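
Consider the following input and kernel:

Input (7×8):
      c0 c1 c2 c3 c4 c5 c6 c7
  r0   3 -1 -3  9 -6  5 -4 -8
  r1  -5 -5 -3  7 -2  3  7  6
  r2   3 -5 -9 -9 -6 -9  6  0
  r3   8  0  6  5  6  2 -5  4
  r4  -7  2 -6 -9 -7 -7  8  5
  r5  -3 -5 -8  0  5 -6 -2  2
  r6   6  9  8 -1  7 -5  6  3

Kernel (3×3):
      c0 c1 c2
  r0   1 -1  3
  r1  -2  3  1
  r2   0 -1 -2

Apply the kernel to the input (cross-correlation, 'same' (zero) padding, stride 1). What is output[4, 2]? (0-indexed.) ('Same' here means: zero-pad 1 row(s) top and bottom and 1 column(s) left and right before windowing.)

The receptive field on the zero-padded input at this output position is [0 6 5 / 2 -6 -9 / -5 -8 0]. Elementwise product with the kernel and sum: 0·1 + 6·-1 + 5·3 + 2·-2 + -6·3 + -9·1 + -8·-1 + 0·-2.

-14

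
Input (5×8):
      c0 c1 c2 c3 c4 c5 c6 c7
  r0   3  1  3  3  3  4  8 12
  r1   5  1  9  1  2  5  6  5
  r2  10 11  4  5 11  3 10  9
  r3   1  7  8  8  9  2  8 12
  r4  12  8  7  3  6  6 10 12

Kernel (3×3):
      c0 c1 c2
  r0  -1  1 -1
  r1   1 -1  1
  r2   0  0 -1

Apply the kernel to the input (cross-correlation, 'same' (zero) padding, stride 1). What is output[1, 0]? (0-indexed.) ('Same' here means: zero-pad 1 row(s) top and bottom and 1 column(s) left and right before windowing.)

-13

The receptive field on the zero-padded input at this output position is [0 3 1 / 0 5 1 / 0 10 11]. Elementwise product with the kernel and sum: 0·-1 + 3·1 + 1·-1 + 0·1 + 5·-1 + 1·1 + 11·-1.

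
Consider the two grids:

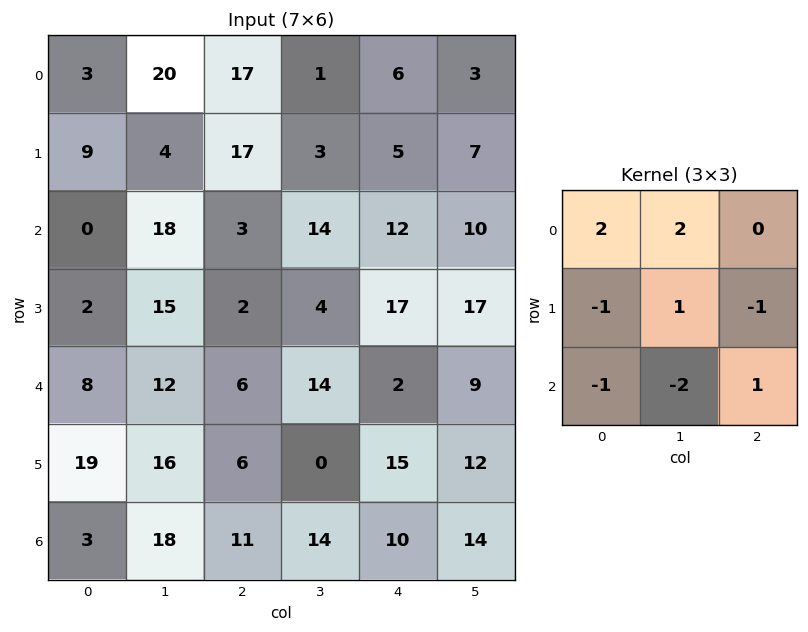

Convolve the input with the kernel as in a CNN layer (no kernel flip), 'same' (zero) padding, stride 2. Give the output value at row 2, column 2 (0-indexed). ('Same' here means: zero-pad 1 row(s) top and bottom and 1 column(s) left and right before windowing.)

The receptive field on the zero-padded input at this output position is [4 17 17 / 14 2 9 / 0 15 12]. Elementwise product with the kernel and sum: 4·2 + 17·2 + 14·-1 + 2·1 + 9·-1 + 0·-1 + 15·-2 + 12·1.

3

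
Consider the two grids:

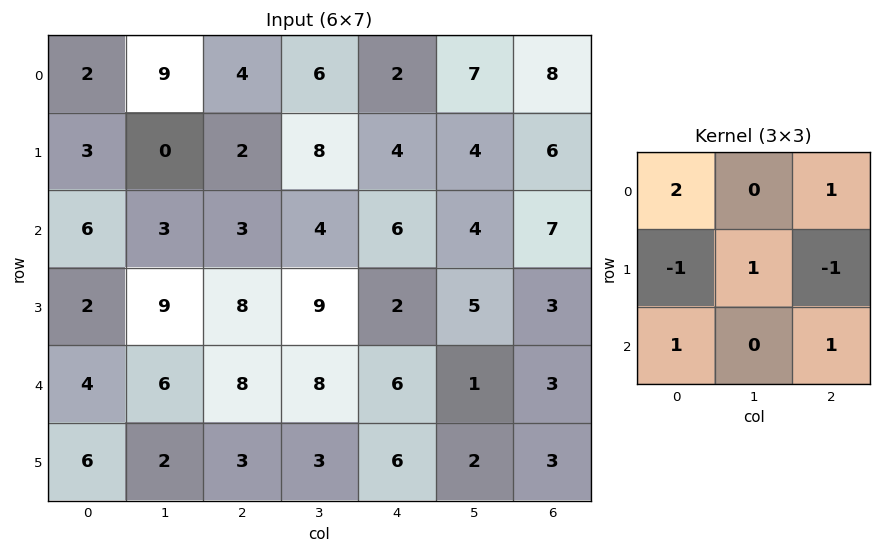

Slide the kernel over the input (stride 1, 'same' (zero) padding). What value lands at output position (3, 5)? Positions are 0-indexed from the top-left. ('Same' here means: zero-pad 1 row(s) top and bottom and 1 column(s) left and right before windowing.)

28

The receptive field on the zero-padded input at this output position is [6 4 7 / 2 5 3 / 6 1 3]. Elementwise product with the kernel and sum: 6·2 + 7·1 + 2·-1 + 5·1 + 3·-1 + 6·1 + 3·1.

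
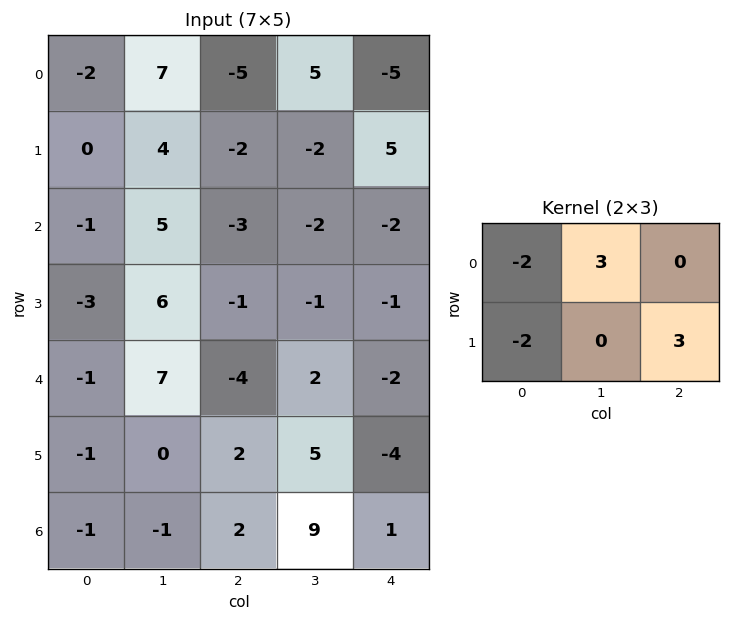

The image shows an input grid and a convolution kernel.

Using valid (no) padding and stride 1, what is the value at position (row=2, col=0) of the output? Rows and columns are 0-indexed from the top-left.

The receptive field on the input at this output position is [-1 5 -3 / -3 6 -1]. Elementwise product with the kernel and sum: -1·-2 + 5·3 + -3·-2 + -1·3.

20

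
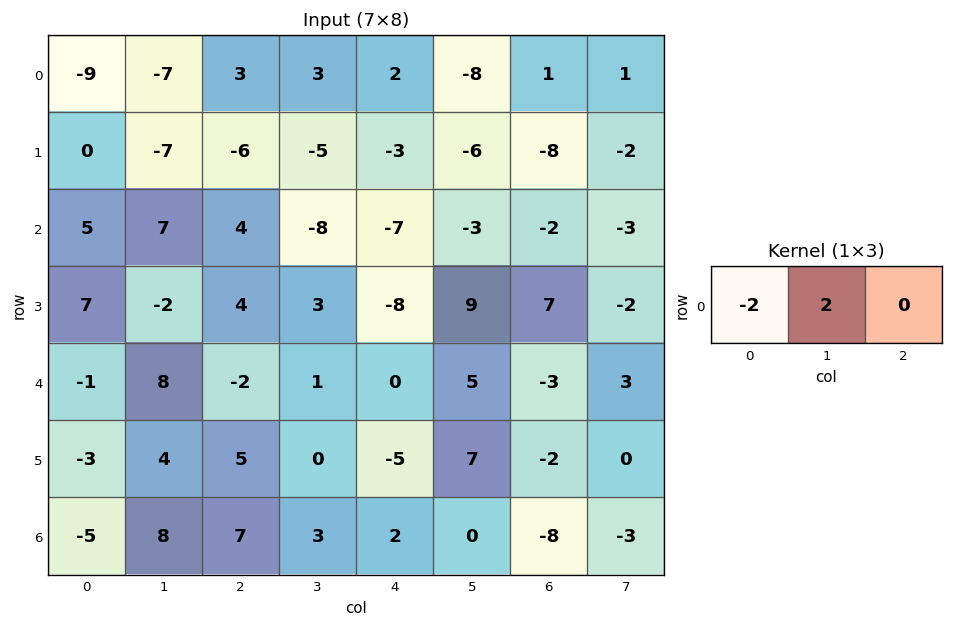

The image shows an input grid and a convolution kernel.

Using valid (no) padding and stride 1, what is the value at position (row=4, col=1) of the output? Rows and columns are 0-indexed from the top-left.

-20

The receptive field on the input at this output position is [8 -2 1]. Elementwise product with the kernel and sum: 8·-2 + -2·2.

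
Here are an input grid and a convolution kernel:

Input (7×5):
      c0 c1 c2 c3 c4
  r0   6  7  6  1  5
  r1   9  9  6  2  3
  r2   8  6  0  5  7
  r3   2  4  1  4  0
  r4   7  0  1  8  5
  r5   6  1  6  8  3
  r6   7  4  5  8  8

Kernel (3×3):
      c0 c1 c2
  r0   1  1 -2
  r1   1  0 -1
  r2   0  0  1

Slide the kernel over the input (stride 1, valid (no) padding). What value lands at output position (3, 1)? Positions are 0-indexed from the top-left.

-3

The receptive field on the input at this output position is [4 1 4 / 0 1 8 / 1 6 8]. Elementwise product with the kernel and sum: 4·1 + 1·1 + 4·-2 + 0·1 + 8·-1 + 8·1.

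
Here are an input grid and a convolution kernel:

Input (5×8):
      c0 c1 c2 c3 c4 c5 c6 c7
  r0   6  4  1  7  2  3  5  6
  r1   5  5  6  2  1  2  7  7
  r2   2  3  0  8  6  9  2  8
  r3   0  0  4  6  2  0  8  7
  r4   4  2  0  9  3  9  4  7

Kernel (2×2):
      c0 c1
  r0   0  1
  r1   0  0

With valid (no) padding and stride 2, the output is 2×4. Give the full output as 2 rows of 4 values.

Output[0,0]: The receptive field on the input at this output position is [6 4 / 5 5]. Elementwise product with the kernel and sum: 4·1.

4 7 3 6
3 8 9 8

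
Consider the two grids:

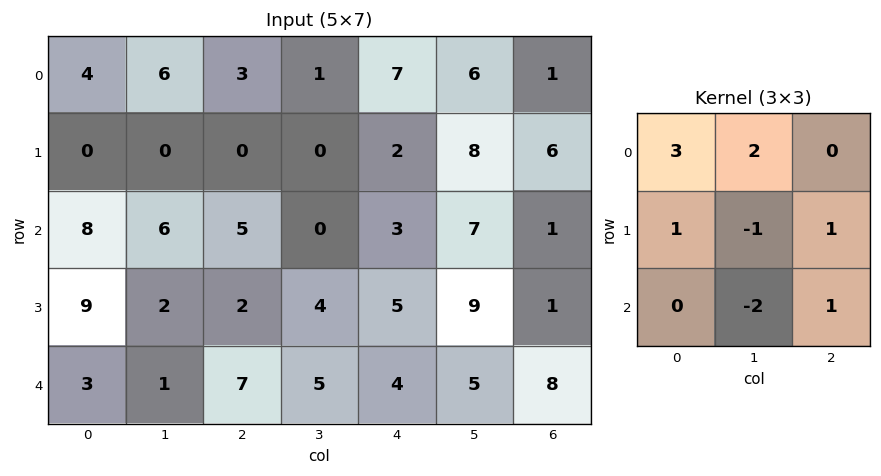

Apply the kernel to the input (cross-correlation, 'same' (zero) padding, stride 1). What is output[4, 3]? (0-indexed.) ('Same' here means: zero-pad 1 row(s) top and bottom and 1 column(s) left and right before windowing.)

The receptive field on the zero-padded input at this output position is [2 4 5 / 7 5 4 / 0 0 0]. Elementwise product with the kernel and sum: 2·3 + 4·2 + 7·1 + 5·-1 + 4·1 + 0·-2 + 0·1.

20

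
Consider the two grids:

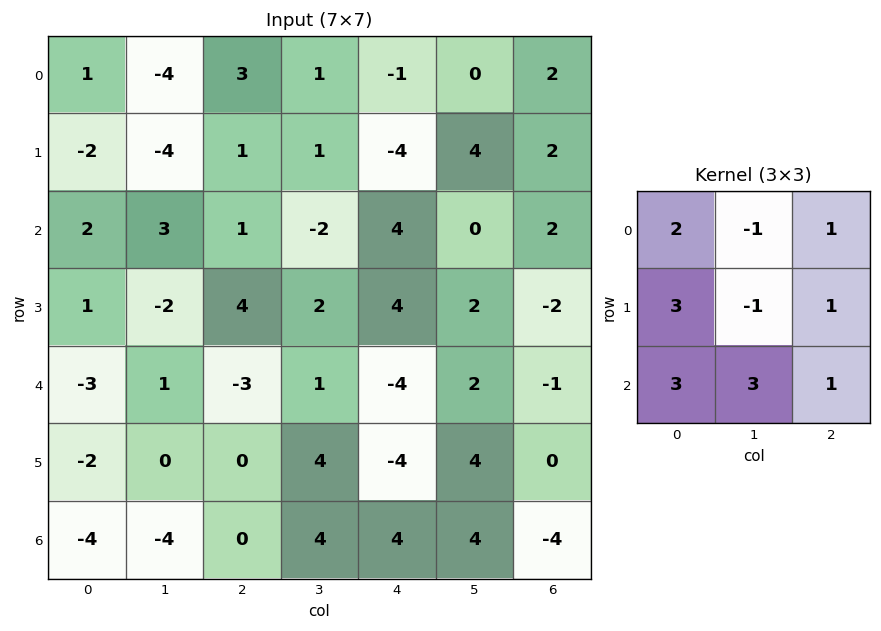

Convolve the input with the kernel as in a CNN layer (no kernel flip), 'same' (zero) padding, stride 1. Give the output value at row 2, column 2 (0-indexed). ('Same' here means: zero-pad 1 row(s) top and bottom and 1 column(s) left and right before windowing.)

The receptive field on the zero-padded input at this output position is [-4 1 1 / 3 1 -2 / -2 4 2]. Elementwise product with the kernel and sum: -4·2 + 1·-1 + 1·1 + 3·3 + 1·-1 + -2·1 + -2·3 + 4·3 + 2·1.

6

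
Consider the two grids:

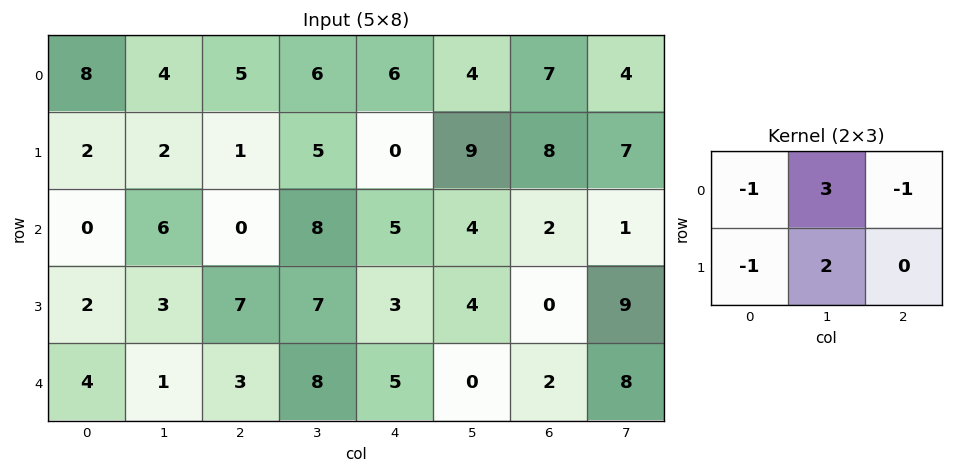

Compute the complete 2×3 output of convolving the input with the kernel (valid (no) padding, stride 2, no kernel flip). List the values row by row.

1 16 17
22 26 10

Output[0,0]: The receptive field on the input at this output position is [8 4 5 / 2 2 1]. Elementwise product with the kernel and sum: 8·-1 + 4·3 + 5·-1 + 2·-1 + 2·2.
Output[0,1]: The receptive field on the input at this output position is [5 6 6 / 1 5 0]. Elementwise product with the kernel and sum: 5·-1 + 6·3 + 6·-1 + 1·-1 + 5·2.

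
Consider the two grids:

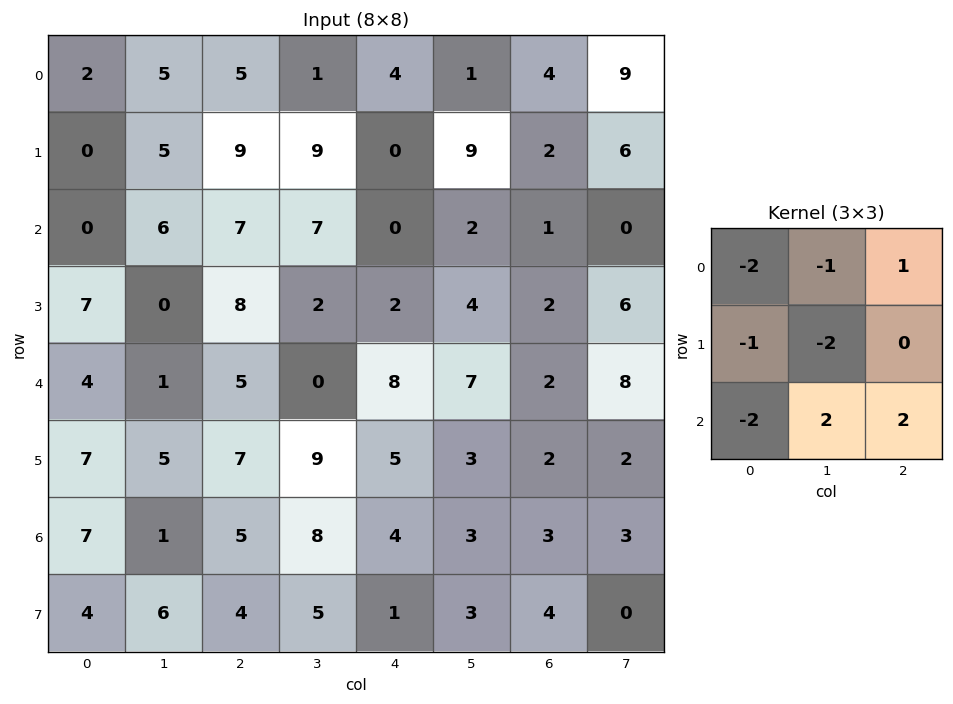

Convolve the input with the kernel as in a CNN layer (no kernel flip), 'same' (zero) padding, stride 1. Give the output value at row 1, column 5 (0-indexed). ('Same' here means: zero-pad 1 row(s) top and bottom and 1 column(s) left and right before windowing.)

The receptive field on the zero-padded input at this output position is [4 1 4 / 0 9 2 / 0 2 1]. Elementwise product with the kernel and sum: 4·-2 + 1·-1 + 4·1 + 0·-1 + 9·-2 + 0·-2 + 2·2 + 1·2.

-17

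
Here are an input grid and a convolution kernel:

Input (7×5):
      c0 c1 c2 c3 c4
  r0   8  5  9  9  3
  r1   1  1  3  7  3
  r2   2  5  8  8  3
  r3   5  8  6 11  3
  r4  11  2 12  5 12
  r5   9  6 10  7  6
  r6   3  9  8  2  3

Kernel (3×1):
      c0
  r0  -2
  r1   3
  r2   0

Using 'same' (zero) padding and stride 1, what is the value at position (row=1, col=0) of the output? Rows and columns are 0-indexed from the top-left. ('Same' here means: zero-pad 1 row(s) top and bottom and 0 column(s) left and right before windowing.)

-13

The receptive field on the zero-padded input at this output position is [8 / 1 / 2]. Elementwise product with the kernel and sum: 8·-2 + 1·3.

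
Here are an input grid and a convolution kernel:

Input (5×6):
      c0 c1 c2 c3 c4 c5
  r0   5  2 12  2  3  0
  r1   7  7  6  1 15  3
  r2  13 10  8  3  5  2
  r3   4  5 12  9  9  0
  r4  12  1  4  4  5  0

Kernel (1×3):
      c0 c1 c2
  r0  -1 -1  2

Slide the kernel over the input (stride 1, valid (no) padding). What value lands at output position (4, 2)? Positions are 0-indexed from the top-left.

The receptive field on the input at this output position is [4 4 5]. Elementwise product with the kernel and sum: 4·-1 + 4·-1 + 5·2.

2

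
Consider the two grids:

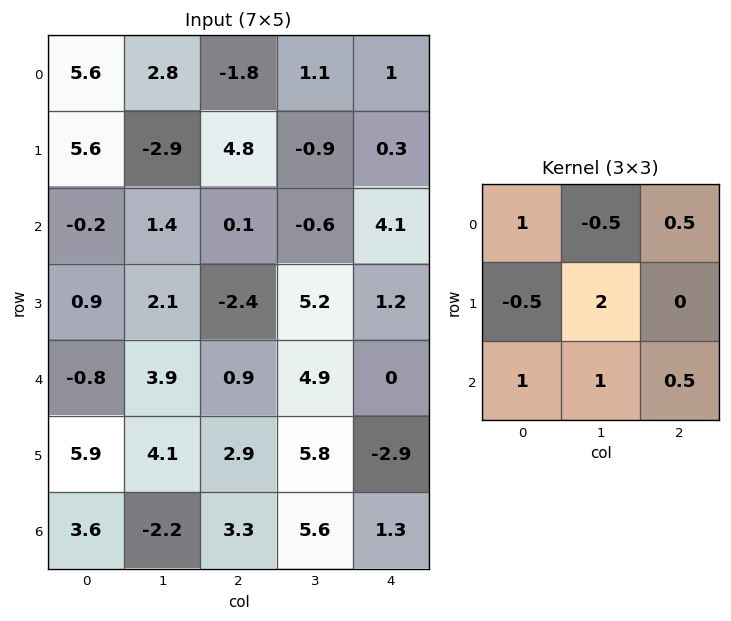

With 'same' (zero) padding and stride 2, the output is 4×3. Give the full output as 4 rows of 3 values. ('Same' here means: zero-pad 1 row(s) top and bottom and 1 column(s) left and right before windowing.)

Output[0,0]: The receptive field on the zero-padded input at this output position is [0 0 0 / 0 5.6 2.8 / 0 5.6 -2.9]. Elementwise product with the kernel and sum: 0·1 + 0·-0.5 + 0·0.5 + 0·-0.5 + 5.6·2 + 0·1 + 5.6·1 + -2.9·0.5.

15.35 -3.55 0.85
-2.7 -3.95 13.85
6.95 15.65 5.05
6.3 13.25 7.05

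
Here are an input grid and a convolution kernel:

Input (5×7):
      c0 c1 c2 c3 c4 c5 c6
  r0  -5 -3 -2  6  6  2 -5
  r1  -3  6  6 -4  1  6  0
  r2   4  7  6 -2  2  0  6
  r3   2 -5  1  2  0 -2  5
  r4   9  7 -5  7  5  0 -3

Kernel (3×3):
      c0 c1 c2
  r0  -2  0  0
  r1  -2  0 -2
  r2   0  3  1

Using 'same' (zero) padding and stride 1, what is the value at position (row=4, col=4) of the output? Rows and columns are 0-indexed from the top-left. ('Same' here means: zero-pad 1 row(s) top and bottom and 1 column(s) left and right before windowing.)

The receptive field on the zero-padded input at this output position is [2 0 -2 / 7 5 0 / 0 0 0]. Elementwise product with the kernel and sum: 2·-2 + 7·-2 + 0·-2 + 0·3 + 0·1.

-18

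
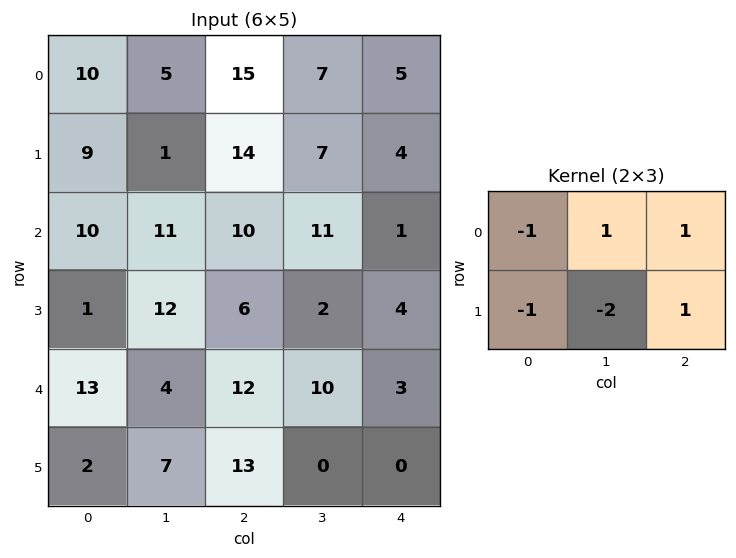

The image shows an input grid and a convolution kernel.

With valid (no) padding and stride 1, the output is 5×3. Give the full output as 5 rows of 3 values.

Output[0,0]: The receptive field on the input at this output position is [10 5 15 / 9 1 14]. Elementwise product with the kernel and sum: 10·-1 + 5·1 + 15·1 + 9·-1 + 1·-2 + 14·1.

13 -5 -27
-16 0 -34
-8 -12 -4
8 -22 -29
0 -15 -12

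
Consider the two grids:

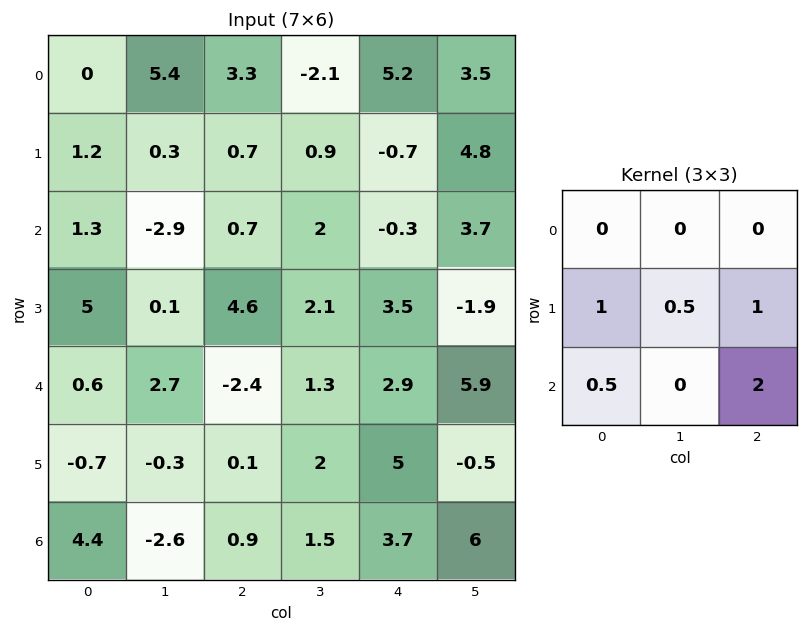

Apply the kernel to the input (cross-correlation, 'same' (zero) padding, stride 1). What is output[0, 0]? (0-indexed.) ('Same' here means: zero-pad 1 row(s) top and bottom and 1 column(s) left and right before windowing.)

The receptive field on the zero-padded input at this output position is [0 0 0 / 0 0 5.4 / 0 1.2 0.3]. Elementwise product with the kernel and sum: 0·1 + 0·0.5 + 5.4·1 + 0·0.5 + 0.3·2.

6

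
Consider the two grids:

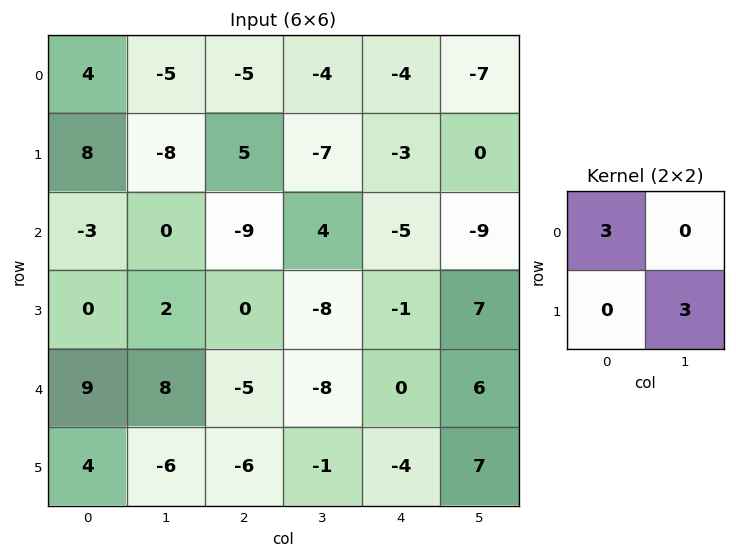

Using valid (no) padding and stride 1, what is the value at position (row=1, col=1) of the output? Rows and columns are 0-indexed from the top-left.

-51

The receptive field on the input at this output position is [-8 5 / 0 -9]. Elementwise product with the kernel and sum: -8·3 + -9·3.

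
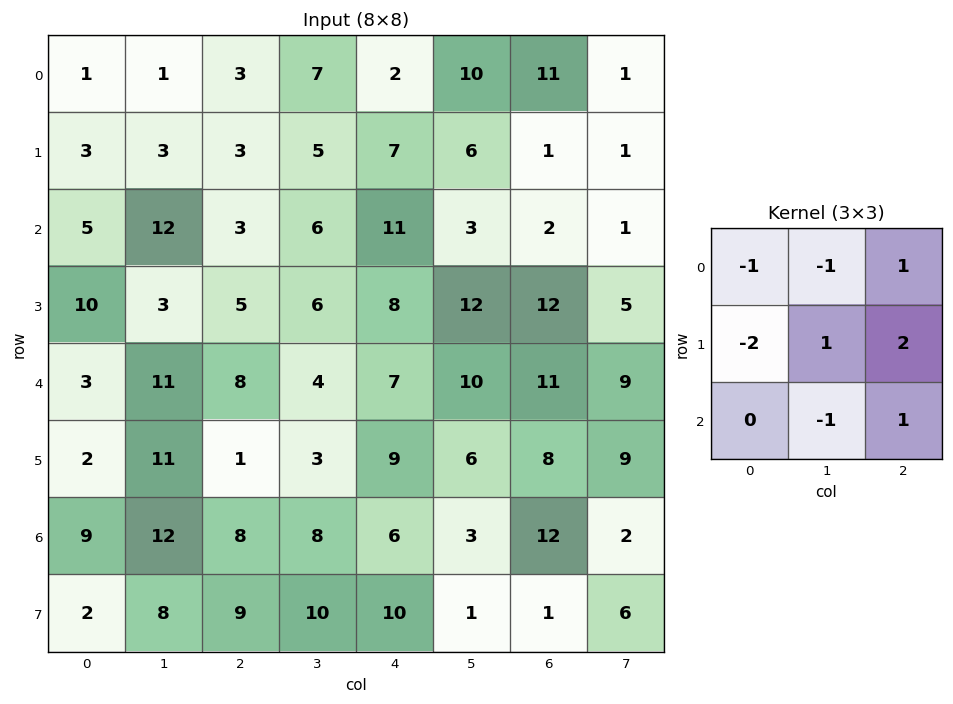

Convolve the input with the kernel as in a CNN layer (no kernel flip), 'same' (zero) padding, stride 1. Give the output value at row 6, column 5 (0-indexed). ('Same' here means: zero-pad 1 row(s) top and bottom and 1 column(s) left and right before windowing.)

The receptive field on the zero-padded input at this output position is [9 6 8 / 6 3 12 / 10 1 1]. Elementwise product with the kernel and sum: 9·-1 + 6·-1 + 8·1 + 6·-2 + 3·1 + 12·2 + 1·-1 + 1·1.

8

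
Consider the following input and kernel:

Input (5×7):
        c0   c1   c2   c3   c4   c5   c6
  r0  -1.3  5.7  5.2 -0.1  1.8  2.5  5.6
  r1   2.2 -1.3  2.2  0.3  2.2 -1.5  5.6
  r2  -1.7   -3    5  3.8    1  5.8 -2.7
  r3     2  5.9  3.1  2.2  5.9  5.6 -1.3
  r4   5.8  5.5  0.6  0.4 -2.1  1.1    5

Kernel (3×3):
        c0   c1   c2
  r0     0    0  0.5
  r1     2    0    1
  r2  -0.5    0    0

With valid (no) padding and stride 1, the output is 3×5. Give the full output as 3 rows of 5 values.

Output[0,0]: The receptive field on the input at this output position is [-1.3 5.7 5.2 / 2.2 -1.3 2.2 / -1.7 -3 5]. Elementwise product with the kernel and sum: 5.2·0.5 + 2.2·2 + 2.2·1 + -1.7·-0.5.
Output[0,1]: The receptive field on the input at this output position is [5.7 5.2 -0.1 / -1.3 2.2 0.3 / -3 5 3.8]. Elementwise product with the kernel and sum: -0.1·0.5 + -1.3·2 + 0.3·1 + -3·-0.5.

10.05 -0.85 5 -1.55 12.3
1.7 -5 10.55 11.55 -0.85
6.7 13.15 12.3 12.7 10.2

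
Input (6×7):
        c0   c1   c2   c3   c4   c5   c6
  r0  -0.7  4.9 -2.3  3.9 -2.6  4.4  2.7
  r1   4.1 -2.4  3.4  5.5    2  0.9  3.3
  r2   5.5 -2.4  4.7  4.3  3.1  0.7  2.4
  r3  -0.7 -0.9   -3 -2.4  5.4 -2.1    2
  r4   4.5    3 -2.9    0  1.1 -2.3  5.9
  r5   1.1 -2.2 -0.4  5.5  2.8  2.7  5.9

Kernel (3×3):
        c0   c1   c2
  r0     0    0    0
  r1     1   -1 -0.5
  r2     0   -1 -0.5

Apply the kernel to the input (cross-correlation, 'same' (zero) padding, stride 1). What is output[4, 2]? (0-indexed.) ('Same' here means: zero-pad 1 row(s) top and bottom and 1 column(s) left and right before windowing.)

3.55

The receptive field on the zero-padded input at this output position is [-0.9 -3 -2.4 / 3 -2.9 0 / -2.2 -0.4 5.5]. Elementwise product with the kernel and sum: 3·1 + -2.9·-1 + 0·-0.5 + -0.4·-1 + 5.5·-0.5.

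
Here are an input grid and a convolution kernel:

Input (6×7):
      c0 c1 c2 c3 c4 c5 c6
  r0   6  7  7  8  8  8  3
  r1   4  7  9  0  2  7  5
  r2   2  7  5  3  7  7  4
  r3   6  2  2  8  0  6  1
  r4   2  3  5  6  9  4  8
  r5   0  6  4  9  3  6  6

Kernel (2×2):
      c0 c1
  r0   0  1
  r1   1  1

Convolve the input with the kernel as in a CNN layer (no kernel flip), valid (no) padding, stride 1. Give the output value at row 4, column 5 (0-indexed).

The receptive field on the input at this output position is [4 8 / 6 6]. Elementwise product with the kernel and sum: 8·1 + 6·1 + 6·1.

20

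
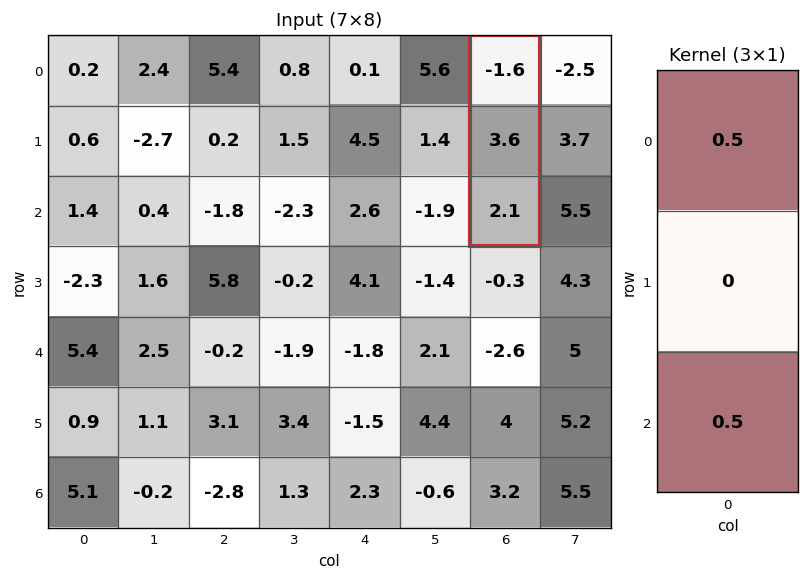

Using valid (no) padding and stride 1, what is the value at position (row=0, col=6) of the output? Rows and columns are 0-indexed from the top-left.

0.25

The receptive field on the input at this output position is [-1.6 / 3.6 / 2.1]. Elementwise product with the kernel and sum: -1.6·0.5 + 2.1·0.5.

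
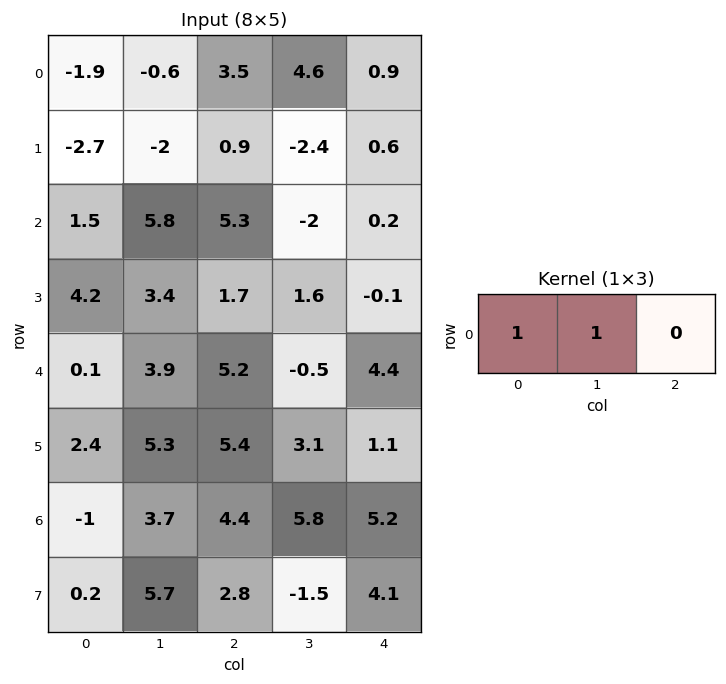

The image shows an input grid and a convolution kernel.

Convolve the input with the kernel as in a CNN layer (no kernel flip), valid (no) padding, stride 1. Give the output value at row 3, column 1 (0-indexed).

5.1

The receptive field on the input at this output position is [3.4 1.7 1.6]. Elementwise product with the kernel and sum: 3.4·1 + 1.7·1.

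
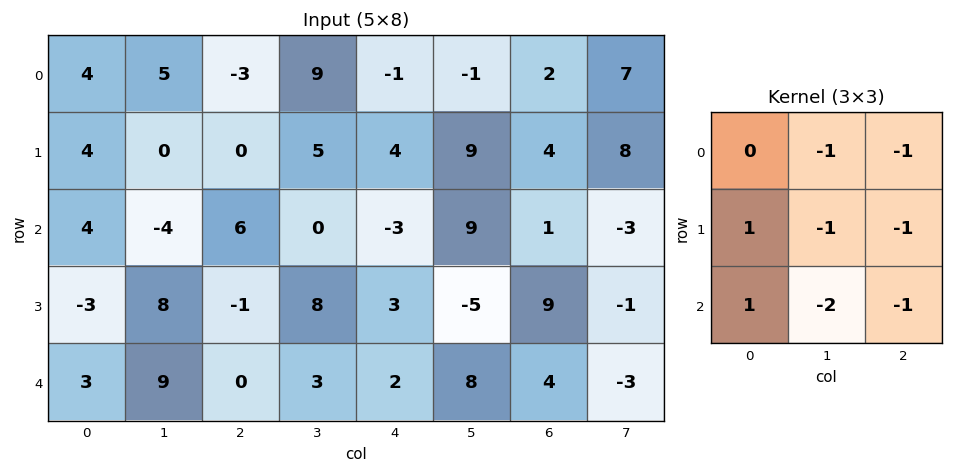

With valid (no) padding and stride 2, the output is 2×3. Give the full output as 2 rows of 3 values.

Output[0,0]: The receptive field on the input at this output position is [4 5 -3 / 4 0 0 / 4 -4 6]. Elementwise product with the kernel and sum: 5·-1 + -3·-1 + 4·1 + 0·-1 + 0·-1 + 4·1 + -4·-2 + 6·-1.

8 -8 -32
-27 -17 -29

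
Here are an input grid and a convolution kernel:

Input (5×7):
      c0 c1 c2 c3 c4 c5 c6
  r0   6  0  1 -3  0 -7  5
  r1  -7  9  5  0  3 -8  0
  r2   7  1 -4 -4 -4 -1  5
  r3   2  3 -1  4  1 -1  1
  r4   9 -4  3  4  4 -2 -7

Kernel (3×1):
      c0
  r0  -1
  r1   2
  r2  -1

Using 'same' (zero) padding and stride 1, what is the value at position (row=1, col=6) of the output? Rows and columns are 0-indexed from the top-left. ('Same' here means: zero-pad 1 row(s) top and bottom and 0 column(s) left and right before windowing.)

The receptive field on the zero-padded input at this output position is [5 / 0 / 5]. Elementwise product with the kernel and sum: 5·-1 + 0·2 + 5·-1.

-10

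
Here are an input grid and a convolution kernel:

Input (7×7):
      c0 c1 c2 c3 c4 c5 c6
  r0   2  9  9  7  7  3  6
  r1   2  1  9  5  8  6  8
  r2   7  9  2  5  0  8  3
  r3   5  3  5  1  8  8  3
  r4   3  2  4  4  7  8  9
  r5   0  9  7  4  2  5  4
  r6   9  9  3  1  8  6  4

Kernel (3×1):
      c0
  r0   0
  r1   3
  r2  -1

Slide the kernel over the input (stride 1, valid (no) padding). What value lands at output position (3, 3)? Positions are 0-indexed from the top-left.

8

The receptive field on the input at this output position is [1 / 4 / 4]. Elementwise product with the kernel and sum: 4·3 + 4·-1.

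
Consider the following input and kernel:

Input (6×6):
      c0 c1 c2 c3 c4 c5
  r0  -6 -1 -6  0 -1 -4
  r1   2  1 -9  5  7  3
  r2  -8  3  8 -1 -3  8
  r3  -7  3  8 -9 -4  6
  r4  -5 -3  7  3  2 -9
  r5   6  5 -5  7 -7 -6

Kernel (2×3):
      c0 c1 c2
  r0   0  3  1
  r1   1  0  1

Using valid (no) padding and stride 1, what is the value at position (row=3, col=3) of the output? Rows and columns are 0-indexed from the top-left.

The receptive field on the input at this output position is [-9 -4 6 / 3 2 -9]. Elementwise product with the kernel and sum: -4·3 + 6·1 + 3·1 + -9·1.

-12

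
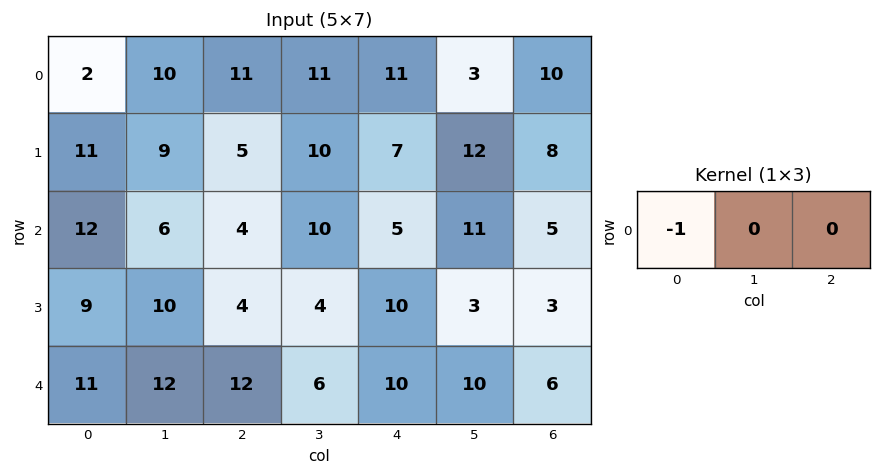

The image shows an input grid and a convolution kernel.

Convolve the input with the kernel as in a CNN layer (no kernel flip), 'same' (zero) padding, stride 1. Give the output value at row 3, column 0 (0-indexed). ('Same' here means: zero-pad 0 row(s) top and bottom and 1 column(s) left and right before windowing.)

0

The receptive field on the zero-padded input at this output position is [0 9 10]. Elementwise product with the kernel and sum: 0·-1.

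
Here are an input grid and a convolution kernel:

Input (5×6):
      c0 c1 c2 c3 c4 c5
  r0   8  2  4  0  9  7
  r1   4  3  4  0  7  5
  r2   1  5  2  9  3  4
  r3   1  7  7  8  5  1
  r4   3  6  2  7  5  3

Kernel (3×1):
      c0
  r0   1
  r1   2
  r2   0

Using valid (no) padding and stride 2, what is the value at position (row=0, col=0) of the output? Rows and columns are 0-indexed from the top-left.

16

The receptive field on the input at this output position is [8 / 4 / 1]. Elementwise product with the kernel and sum: 8·1 + 4·2.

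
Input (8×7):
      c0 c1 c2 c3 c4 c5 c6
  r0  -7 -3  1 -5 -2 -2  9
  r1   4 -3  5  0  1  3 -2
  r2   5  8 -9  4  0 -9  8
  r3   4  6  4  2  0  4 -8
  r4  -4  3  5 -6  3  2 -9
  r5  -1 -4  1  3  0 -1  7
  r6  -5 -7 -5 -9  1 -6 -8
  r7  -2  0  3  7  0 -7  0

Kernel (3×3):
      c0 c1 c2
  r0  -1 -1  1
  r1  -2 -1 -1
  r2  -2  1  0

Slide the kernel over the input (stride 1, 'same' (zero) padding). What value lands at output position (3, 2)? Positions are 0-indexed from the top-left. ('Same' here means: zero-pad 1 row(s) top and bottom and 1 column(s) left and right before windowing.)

The receptive field on the zero-padded input at this output position is [8 -9 4 / 6 4 2 / 3 5 -6]. Elementwise product with the kernel and sum: 8·-1 + -9·-1 + 4·1 + 6·-2 + 4·-1 + 2·-1 + 3·-2 + 5·1.

-14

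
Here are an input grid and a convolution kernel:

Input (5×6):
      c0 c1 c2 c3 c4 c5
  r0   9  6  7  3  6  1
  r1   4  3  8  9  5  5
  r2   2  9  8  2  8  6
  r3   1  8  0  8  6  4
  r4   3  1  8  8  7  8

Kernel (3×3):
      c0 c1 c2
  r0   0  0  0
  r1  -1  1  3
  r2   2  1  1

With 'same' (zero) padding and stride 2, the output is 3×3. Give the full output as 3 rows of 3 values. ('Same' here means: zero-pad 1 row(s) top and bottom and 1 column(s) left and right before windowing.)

Output[0,0]: The receptive field on the zero-padded input at this output position is [0 0 0 / 0 9 6 / 0 4 3]. Elementwise product with the kernel and sum: 0·-1 + 9·1 + 6·3 + 0·2 + 4·1 + 3·1.
Output[0,1]: The receptive field on the zero-padded input at this output position is [0 0 0 / 6 7 3 / 3 8 9]. Elementwise product with the kernel and sum: 6·-1 + 7·1 + 3·3 + 3·2 + 8·1 + 9·1.

34 33 34
38 29 50
6 31 23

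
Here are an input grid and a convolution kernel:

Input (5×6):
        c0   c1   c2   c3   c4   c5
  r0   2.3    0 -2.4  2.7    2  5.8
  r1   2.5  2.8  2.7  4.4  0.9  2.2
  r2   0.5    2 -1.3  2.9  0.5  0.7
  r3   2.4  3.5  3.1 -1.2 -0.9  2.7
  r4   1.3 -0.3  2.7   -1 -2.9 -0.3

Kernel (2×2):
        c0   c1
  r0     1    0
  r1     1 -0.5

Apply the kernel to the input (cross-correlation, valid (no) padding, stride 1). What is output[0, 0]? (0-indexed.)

3.4

The receptive field on the input at this output position is [2.3 0 / 2.5 2.8]. Elementwise product with the kernel and sum: 2.3·1 + 2.5·1 + 2.8·-0.5.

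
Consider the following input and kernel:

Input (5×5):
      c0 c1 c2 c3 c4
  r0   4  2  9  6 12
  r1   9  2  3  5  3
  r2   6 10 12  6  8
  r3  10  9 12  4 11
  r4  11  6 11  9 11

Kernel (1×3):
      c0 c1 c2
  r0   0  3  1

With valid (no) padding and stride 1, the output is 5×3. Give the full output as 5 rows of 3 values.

15 33 30
9 14 18
42 42 26
39 40 23
29 42 38

Output[0,0]: The receptive field on the input at this output position is [4 2 9]. Elementwise product with the kernel and sum: 2·3 + 9·1.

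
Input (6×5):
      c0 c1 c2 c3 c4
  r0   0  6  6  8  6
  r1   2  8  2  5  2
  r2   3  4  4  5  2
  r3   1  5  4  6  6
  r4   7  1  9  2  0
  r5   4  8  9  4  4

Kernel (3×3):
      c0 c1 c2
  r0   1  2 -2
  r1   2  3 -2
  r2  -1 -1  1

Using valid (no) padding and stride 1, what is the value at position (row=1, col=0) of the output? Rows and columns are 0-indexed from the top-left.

The receptive field on the input at this output position is [2 8 2 / 3 4 4 / 1 5 4]. Elementwise product with the kernel and sum: 2·1 + 8·2 + 2·-2 + 3·2 + 4·3 + 4·-2 + 1·-1 + 5·-1 + 4·1.

22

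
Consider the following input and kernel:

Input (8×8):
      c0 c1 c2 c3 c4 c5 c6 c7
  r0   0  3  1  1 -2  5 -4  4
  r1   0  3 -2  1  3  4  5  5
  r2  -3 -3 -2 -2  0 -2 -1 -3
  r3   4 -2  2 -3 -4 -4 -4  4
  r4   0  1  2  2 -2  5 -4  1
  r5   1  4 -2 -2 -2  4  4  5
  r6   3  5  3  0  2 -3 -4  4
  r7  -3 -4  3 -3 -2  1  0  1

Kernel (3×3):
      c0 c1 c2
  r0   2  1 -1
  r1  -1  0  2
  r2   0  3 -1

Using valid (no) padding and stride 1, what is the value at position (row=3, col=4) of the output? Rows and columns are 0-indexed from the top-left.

The receptive field on the input at this output position is [-4 -4 -4 / -2 5 -4 / -2 4 4]. Elementwise product with the kernel and sum: -4·2 + -4·1 + -4·-1 + -2·-1 + -4·2 + 4·3 + 4·-1.

-6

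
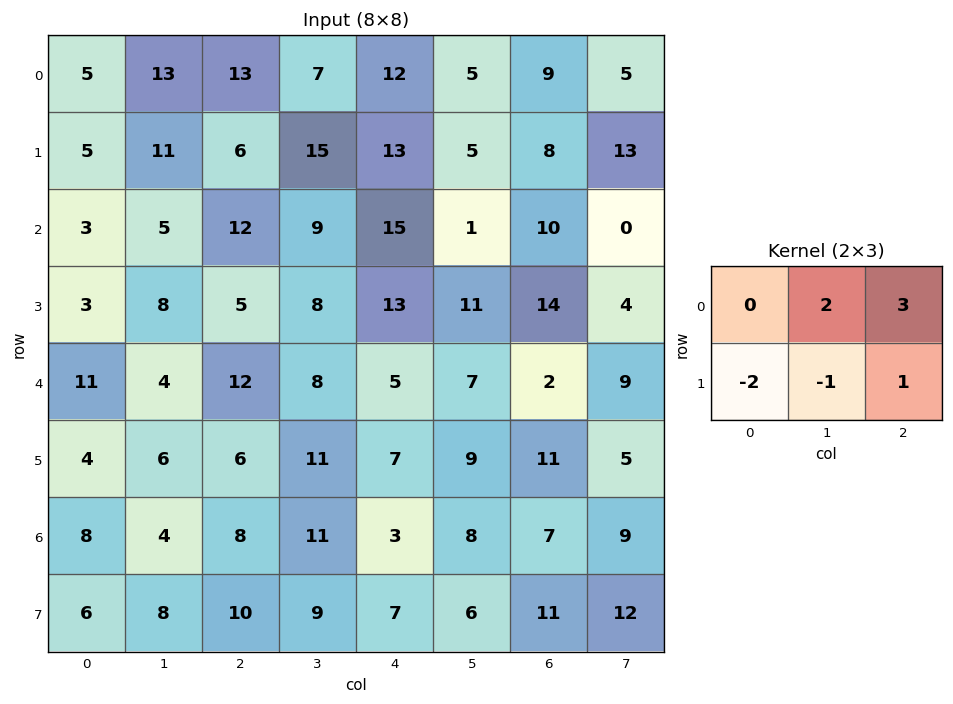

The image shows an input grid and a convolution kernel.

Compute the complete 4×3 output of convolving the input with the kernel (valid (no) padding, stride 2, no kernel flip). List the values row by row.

50 36 14
37 58 9
36 15 8
22 9 28

Output[0,0]: The receptive field on the input at this output position is [5 13 13 / 5 11 6]. Elementwise product with the kernel and sum: 13·2 + 13·3 + 5·-2 + 11·-1 + 6·1.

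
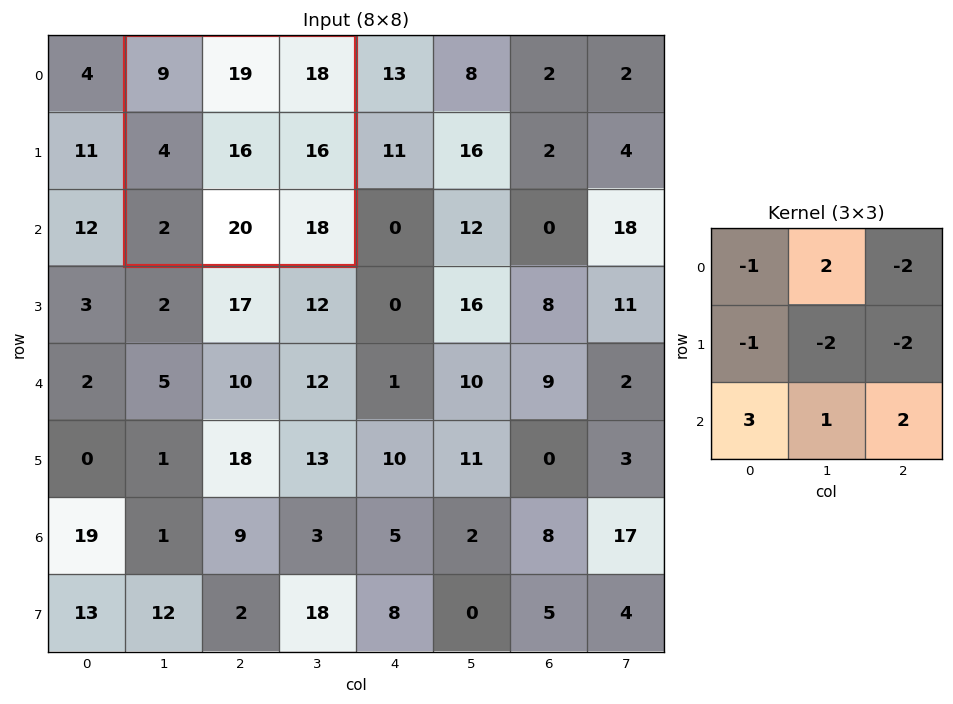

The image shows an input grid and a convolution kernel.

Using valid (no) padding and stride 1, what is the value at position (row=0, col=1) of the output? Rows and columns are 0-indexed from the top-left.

The receptive field on the input at this output position is [9 19 18 / 4 16 16 / 2 20 18]. Elementwise product with the kernel and sum: 9·-1 + 19·2 + 18·-2 + 4·-1 + 16·-2 + 16·-2 + 2·3 + 20·1 + 18·2.

-13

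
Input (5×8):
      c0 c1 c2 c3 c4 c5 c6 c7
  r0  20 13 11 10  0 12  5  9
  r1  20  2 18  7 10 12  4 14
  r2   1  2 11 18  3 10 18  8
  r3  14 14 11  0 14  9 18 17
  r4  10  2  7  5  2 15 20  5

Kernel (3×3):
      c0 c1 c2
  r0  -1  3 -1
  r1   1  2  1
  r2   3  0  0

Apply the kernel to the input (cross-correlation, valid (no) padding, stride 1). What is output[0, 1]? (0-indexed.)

61

The receptive field on the input at this output position is [13 11 10 / 2 18 7 / 2 11 18]. Elementwise product with the kernel and sum: 13·-1 + 11·3 + 10·-1 + 2·1 + 18·2 + 7·1 + 2·3.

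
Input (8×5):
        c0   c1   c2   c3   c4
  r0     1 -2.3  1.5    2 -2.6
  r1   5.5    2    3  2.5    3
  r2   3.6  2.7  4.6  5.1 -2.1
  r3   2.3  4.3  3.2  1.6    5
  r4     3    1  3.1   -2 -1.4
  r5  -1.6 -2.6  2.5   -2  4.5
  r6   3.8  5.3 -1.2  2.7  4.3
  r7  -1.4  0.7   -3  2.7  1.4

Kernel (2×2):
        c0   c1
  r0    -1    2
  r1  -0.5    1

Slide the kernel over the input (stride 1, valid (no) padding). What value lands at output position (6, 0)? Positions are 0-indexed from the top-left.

8.2

The receptive field on the input at this output position is [3.8 5.3 / -1.4 0.7]. Elementwise product with the kernel and sum: 3.8·-1 + 5.3·2 + -1.4·-0.5 + 0.7·1.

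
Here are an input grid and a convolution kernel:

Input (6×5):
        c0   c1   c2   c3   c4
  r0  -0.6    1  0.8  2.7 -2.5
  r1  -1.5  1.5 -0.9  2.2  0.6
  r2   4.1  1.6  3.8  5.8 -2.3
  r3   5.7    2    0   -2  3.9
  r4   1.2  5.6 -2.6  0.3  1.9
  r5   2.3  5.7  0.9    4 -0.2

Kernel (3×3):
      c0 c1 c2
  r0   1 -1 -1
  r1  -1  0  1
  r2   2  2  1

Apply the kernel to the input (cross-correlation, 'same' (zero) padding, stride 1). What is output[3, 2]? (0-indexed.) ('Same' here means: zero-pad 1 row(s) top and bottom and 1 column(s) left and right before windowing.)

The receptive field on the zero-padded input at this output position is [1.6 3.8 5.8 / 2 0 -2 / 5.6 -2.6 0.3]. Elementwise product with the kernel and sum: 1.6·1 + 3.8·-1 + 5.8·-1 + 2·-1 + -2·1 + 5.6·2 + -2.6·2 + 0.3·1.

-5.7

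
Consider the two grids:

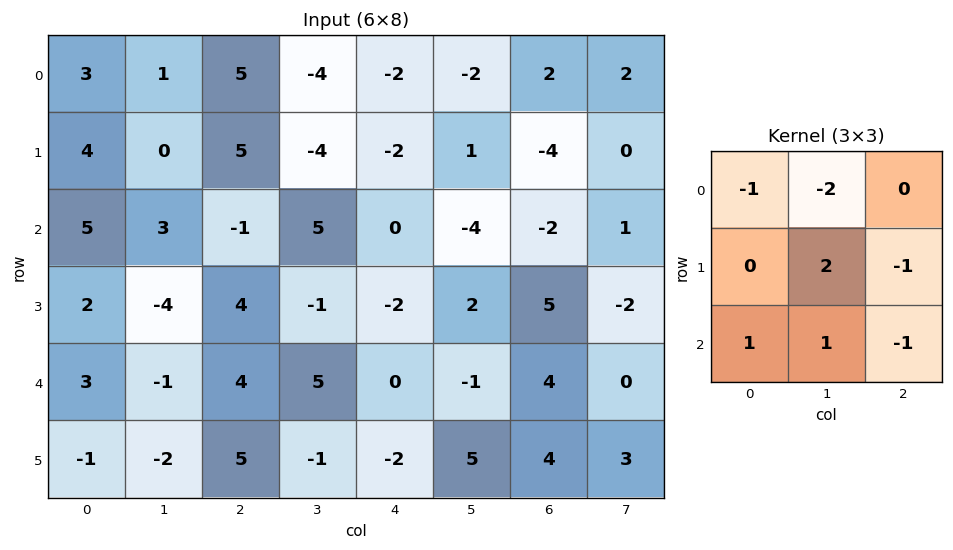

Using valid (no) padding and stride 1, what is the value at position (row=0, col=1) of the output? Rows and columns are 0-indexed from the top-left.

The receptive field on the input at this output position is [1 5 -4 / 0 5 -4 / 3 -1 5]. Elementwise product with the kernel and sum: 1·-1 + 5·-2 + 5·2 + -4·-1 + 3·1 + -1·1 + 5·-1.

0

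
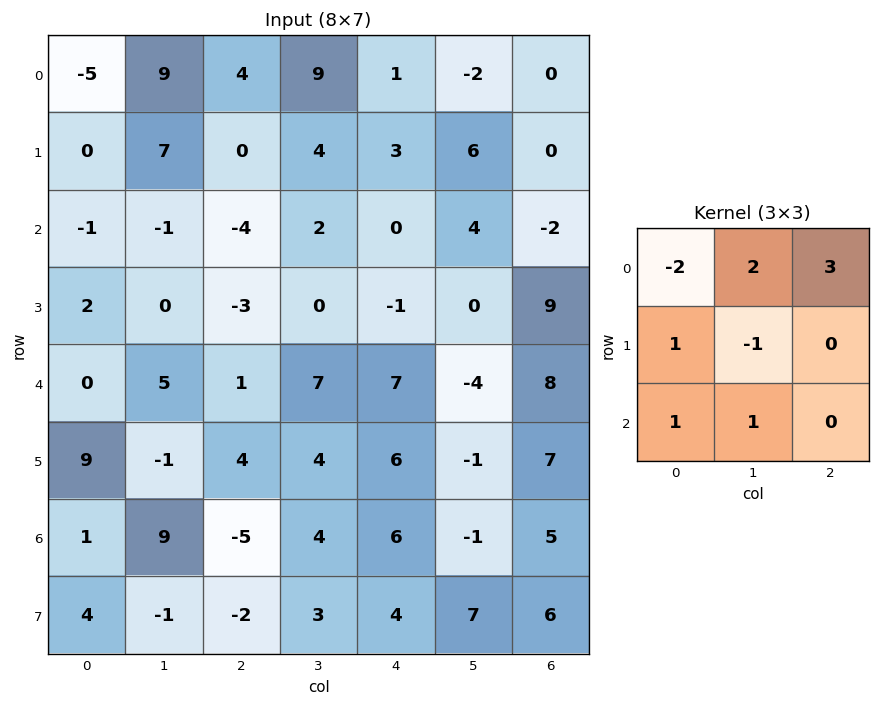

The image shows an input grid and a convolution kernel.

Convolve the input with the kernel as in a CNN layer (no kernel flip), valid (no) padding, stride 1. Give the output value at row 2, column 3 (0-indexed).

The receptive field on the input at this output position is [2 0 4 / 0 -1 0 / 7 7 -4]. Elementwise product with the kernel and sum: 2·-2 + 0·2 + 4·3 + 0·1 + -1·-1 + 7·1 + 7·1.

23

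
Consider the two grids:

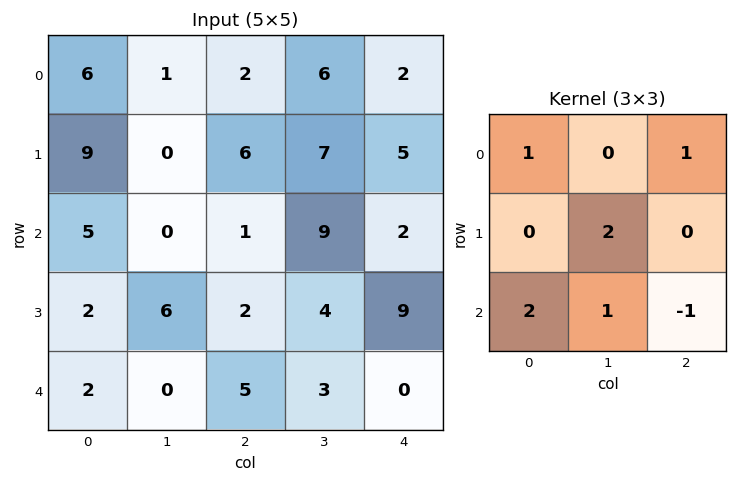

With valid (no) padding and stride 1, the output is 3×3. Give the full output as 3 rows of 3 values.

17 11 27
23 19 28
17 15 24

Output[0,0]: The receptive field on the input at this output position is [6 1 2 / 9 0 6 / 5 0 1]. Elementwise product with the kernel and sum: 6·1 + 2·1 + 0·2 + 5·2 + 0·1 + 1·-1.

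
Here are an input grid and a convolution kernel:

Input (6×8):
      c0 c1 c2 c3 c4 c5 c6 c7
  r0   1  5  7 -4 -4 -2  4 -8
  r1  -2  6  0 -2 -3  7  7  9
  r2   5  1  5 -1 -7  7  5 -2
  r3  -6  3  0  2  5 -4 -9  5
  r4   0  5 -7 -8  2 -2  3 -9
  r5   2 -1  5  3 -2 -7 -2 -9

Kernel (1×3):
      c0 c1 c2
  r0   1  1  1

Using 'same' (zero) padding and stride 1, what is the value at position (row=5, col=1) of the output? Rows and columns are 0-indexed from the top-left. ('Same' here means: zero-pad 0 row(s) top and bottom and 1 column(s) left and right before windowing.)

6

The receptive field on the zero-padded input at this output position is [2 -1 5]. Elementwise product with the kernel and sum: 2·1 + -1·1 + 5·1.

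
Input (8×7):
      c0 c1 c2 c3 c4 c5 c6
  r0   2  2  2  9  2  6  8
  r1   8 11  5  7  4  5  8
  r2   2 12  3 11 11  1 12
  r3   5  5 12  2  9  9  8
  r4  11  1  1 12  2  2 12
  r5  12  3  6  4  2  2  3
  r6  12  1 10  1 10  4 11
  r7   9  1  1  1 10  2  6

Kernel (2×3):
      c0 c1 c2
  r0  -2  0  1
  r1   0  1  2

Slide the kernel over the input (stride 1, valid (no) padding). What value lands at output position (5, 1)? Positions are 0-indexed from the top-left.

10

The receptive field on the input at this output position is [3 6 4 / 1 10 1]. Elementwise product with the kernel and sum: 3·-2 + 4·1 + 10·1 + 1·2.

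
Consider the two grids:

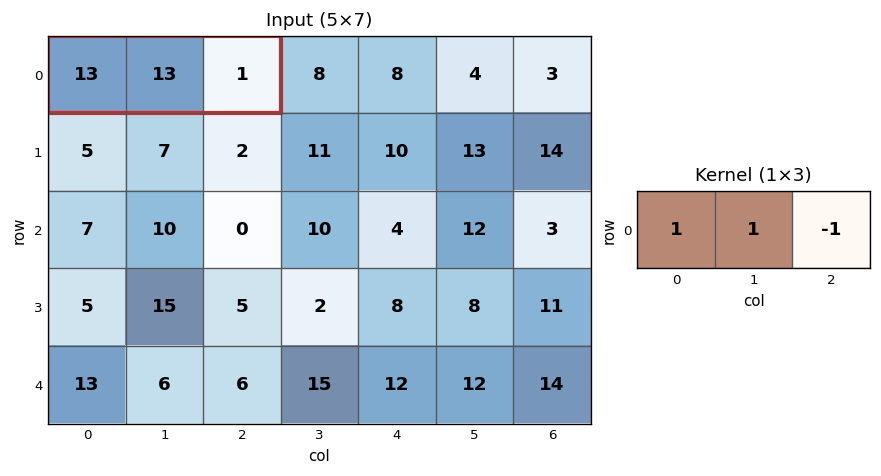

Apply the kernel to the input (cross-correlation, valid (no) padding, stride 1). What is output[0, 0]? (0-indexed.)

25

The receptive field on the input at this output position is [13 13 1]. Elementwise product with the kernel and sum: 13·1 + 13·1 + 1·-1.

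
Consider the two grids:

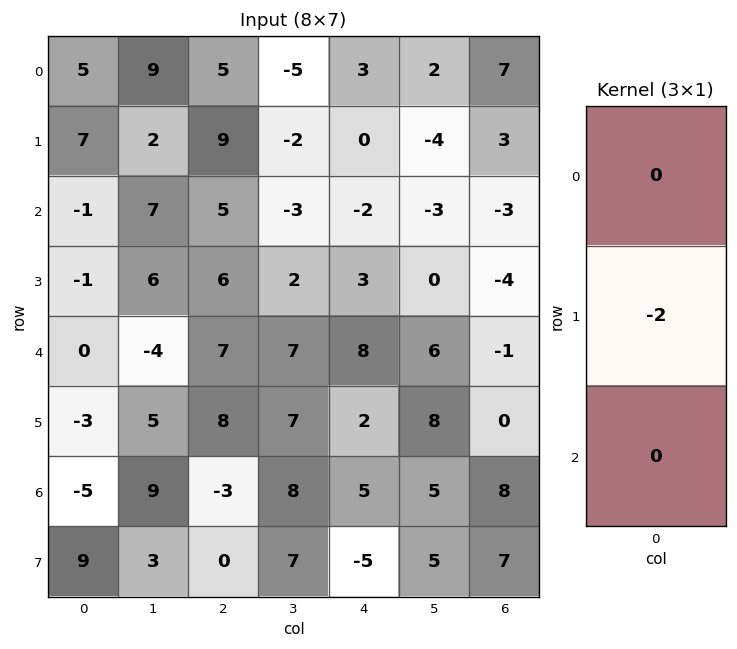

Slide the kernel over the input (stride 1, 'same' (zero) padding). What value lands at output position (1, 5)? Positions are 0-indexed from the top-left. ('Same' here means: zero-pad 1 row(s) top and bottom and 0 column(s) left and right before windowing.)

The receptive field on the zero-padded input at this output position is [2 / -4 / -3]. Elementwise product with the kernel and sum: -4·-2.

8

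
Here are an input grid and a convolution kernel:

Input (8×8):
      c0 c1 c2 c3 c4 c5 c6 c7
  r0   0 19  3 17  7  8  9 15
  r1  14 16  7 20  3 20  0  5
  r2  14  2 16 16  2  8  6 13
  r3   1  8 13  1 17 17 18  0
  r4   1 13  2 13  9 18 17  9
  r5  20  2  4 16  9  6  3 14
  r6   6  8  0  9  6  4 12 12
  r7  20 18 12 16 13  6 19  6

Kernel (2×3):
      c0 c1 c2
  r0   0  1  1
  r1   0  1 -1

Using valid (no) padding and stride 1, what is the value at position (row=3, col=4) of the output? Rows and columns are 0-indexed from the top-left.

The receptive field on the input at this output position is [17 17 18 / 9 18 17]. Elementwise product with the kernel and sum: 17·1 + 18·1 + 18·1 + 17·-1.

36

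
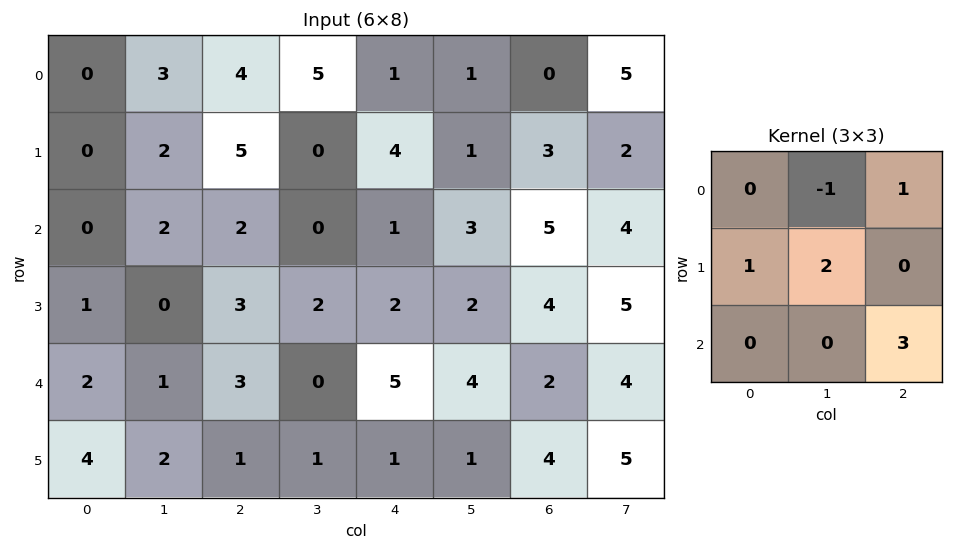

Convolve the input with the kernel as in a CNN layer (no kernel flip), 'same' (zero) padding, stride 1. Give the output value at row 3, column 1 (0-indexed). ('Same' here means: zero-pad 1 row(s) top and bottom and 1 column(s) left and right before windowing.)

The receptive field on the zero-padded input at this output position is [0 2 2 / 1 0 3 / 2 1 3]. Elementwise product with the kernel and sum: 2·-1 + 2·1 + 1·1 + 0·2 + 3·3.

10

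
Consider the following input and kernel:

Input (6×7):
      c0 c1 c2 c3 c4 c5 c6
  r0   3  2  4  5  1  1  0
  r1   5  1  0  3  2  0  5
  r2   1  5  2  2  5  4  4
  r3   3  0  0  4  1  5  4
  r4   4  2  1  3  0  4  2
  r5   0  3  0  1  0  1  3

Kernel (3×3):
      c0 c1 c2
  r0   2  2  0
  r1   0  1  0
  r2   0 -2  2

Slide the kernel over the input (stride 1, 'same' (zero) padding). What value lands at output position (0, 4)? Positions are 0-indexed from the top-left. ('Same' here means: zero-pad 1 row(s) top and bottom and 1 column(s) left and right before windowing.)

-3

The receptive field on the zero-padded input at this output position is [0 0 0 / 5 1 1 / 3 2 0]. Elementwise product with the kernel and sum: 0·2 + 0·2 + 1·1 + 2·-2 + 0·2.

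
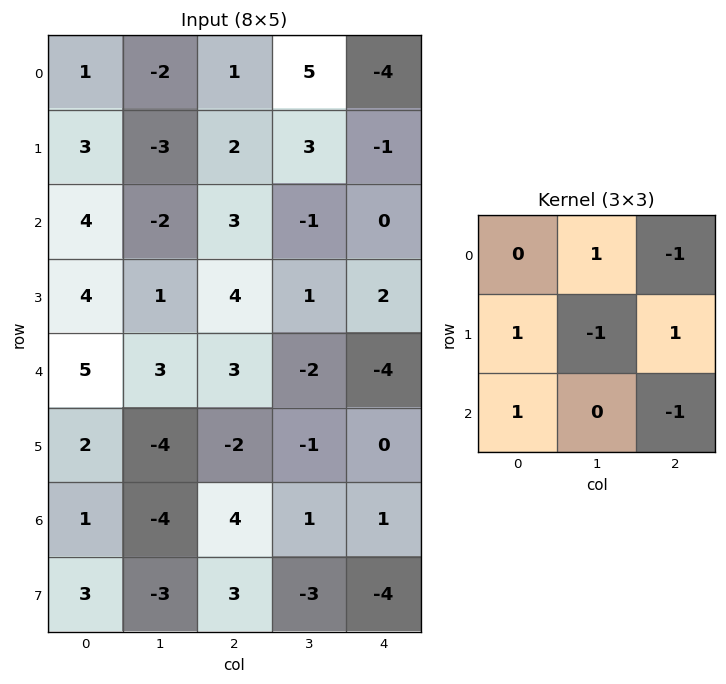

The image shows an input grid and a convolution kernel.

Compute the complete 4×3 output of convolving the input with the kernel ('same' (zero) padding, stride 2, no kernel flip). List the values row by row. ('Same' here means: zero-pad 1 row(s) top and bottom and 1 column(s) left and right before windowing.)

0 -4 12
-1 -7 -1
5 -2 3
4 -8 -3

Output[0,0]: The receptive field on the zero-padded input at this output position is [0 0 0 / 0 1 -2 / 0 3 -3]. Elementwise product with the kernel and sum: 0·1 + 0·-1 + 0·1 + 1·-1 + -2·1 + 0·1 + -3·-1.
Output[0,1]: The receptive field on the zero-padded input at this output position is [0 0 0 / -2 1 5 / -3 2 3]. Elementwise product with the kernel and sum: 0·1 + 0·-1 + -2·1 + 1·-1 + 5·1 + -3·1 + 3·-1.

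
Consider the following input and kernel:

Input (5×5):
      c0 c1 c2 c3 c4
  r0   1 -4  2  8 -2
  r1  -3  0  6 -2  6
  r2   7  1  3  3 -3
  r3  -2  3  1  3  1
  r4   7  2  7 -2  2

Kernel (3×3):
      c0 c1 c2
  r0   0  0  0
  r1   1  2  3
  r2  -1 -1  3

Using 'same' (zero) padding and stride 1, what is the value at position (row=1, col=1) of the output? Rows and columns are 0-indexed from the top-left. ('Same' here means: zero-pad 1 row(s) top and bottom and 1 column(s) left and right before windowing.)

16

The receptive field on the zero-padded input at this output position is [1 -4 2 / -3 0 6 / 7 1 3]. Elementwise product with the kernel and sum: -3·1 + 0·2 + 6·3 + 7·-1 + 1·-1 + 3·3.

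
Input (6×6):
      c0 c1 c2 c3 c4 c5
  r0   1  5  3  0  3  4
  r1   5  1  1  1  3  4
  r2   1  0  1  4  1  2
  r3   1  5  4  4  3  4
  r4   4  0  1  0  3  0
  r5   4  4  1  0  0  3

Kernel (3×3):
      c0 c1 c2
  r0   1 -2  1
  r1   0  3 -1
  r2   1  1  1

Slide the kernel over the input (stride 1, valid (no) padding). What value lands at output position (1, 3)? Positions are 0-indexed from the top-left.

11

The receptive field on the input at this output position is [1 3 4 / 4 1 2 / 4 3 4]. Elementwise product with the kernel and sum: 1·1 + 3·-2 + 4·1 + 1·3 + 2·-1 + 4·1 + 3·1 + 4·1.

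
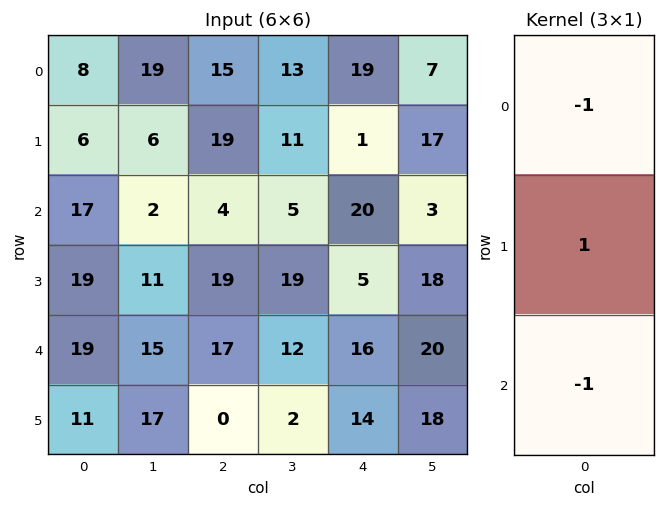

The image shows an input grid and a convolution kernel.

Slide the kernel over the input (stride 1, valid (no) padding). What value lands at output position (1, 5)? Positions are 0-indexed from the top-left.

-32

The receptive field on the input at this output position is [17 / 3 / 18]. Elementwise product with the kernel and sum: 17·-1 + 3·1 + 18·-1.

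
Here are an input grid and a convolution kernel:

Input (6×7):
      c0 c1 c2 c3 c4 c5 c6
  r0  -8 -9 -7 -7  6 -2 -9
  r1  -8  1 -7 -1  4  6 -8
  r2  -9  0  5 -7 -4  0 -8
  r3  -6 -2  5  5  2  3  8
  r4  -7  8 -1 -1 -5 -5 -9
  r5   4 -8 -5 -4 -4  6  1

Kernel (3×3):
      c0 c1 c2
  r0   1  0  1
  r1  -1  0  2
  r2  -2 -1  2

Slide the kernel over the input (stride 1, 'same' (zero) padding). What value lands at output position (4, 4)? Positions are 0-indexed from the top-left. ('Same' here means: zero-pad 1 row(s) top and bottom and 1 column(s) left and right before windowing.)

The receptive field on the zero-padded input at this output position is [5 2 3 / -1 -5 -5 / -4 -4 6]. Elementwise product with the kernel and sum: 5·1 + 3·1 + -1·-1 + -5·2 + -4·-2 + -4·-1 + 6·2.

23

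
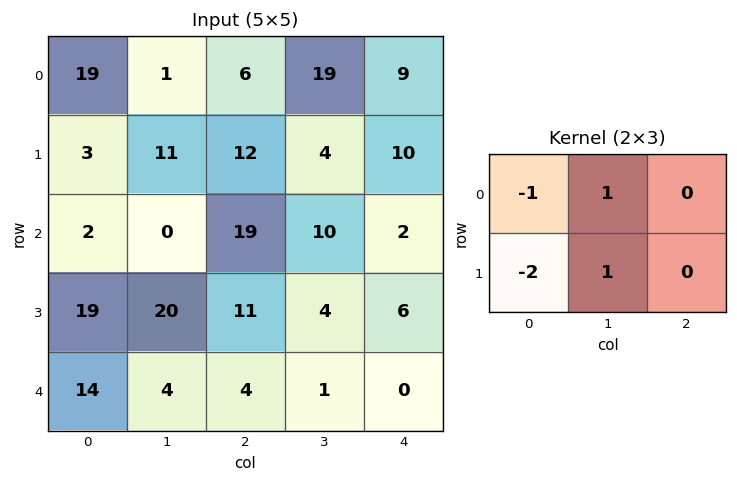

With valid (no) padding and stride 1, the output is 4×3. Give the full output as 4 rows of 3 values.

Output[0,0]: The receptive field on the input at this output position is [19 1 6 / 3 11 12]. Elementwise product with the kernel and sum: 19·-1 + 1·1 + 3·-2 + 11·1.
Output[0,1]: The receptive field on the input at this output position is [1 6 19 / 11 12 4]. Elementwise product with the kernel and sum: 1·-1 + 6·1 + 11·-2 + 12·1.

-13 -5 -7
4 20 -36
-20 -10 -27
-23 -13 -14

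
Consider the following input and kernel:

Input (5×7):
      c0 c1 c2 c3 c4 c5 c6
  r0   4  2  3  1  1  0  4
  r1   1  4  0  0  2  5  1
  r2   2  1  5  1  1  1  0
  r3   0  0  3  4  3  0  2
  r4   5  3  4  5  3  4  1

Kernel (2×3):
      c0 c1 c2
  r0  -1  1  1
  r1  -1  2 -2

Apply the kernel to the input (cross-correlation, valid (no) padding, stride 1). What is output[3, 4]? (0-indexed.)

The receptive field on the input at this output position is [3 0 2 / 3 4 1]. Elementwise product with the kernel and sum: 3·-1 + 0·1 + 2·1 + 3·-1 + 4·2 + 1·-2.

2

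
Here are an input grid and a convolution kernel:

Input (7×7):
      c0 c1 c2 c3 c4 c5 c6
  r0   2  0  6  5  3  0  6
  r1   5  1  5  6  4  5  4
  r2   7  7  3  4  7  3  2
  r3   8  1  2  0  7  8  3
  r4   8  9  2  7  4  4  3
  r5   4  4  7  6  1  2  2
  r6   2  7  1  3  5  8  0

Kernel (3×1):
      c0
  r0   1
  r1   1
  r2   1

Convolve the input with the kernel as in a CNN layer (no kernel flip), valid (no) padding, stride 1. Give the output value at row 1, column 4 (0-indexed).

The receptive field on the input at this output position is [4 / 7 / 7]. Elementwise product with the kernel and sum: 4·1 + 7·1 + 7·1.

18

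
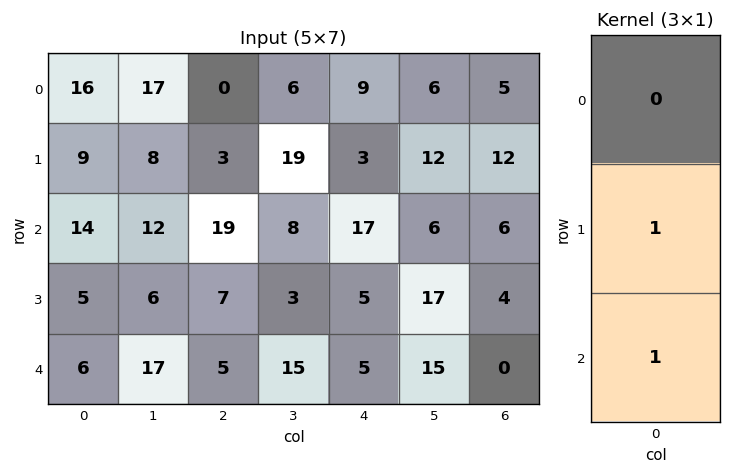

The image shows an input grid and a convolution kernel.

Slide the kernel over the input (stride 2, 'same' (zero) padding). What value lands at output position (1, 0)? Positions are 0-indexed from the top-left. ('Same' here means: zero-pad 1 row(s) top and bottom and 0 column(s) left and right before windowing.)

The receptive field on the zero-padded input at this output position is [9 / 14 / 5]. Elementwise product with the kernel and sum: 14·1 + 5·1.

19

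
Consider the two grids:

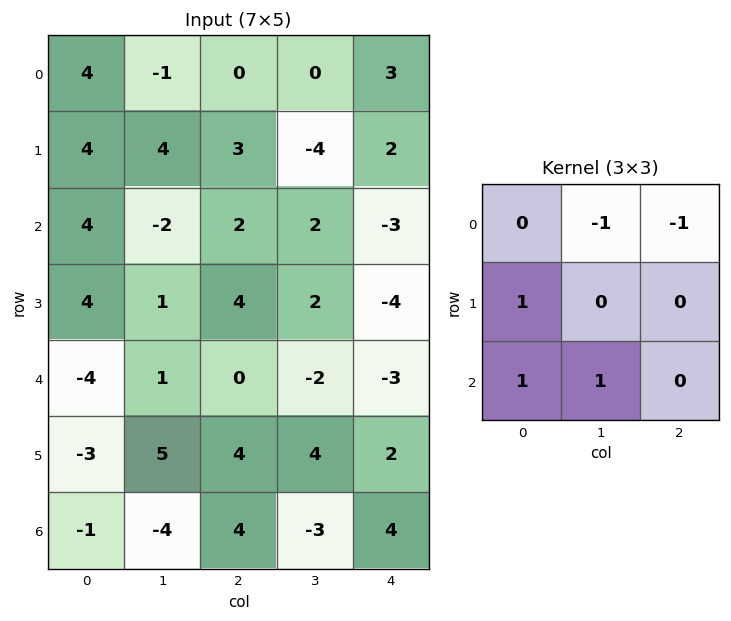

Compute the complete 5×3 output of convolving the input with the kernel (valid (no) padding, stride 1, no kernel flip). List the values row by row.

Output[0,0]: The receptive field on the input at this output position is [4 -1 0 / 4 4 3 / 4 -2 2]. Elementwise product with the kernel and sum: -1·-1 + 0·-1 + 4·1 + 4·1 + -2·1.
Output[0,1]: The receptive field on the input at this output position is [-1 0 0 / 4 3 -4 / -2 2 2]. Elementwise product with the kernel and sum: 0·-1 + 0·-1 + 4·1 + -2·1 + 2·1.

7 4 4
2 4 10
1 -2 3
-7 4 10
-9 7 10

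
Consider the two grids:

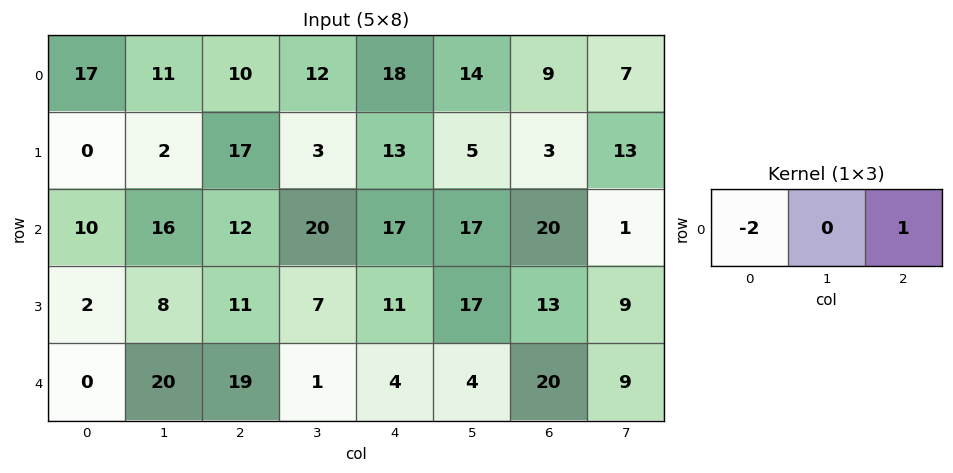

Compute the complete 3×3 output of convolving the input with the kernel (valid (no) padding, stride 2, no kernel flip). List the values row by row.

Output[0,0]: The receptive field on the input at this output position is [17 11 10]. Elementwise product with the kernel and sum: 17·-2 + 10·1.

-24 -2 -27
-8 -7 -14
19 -34 12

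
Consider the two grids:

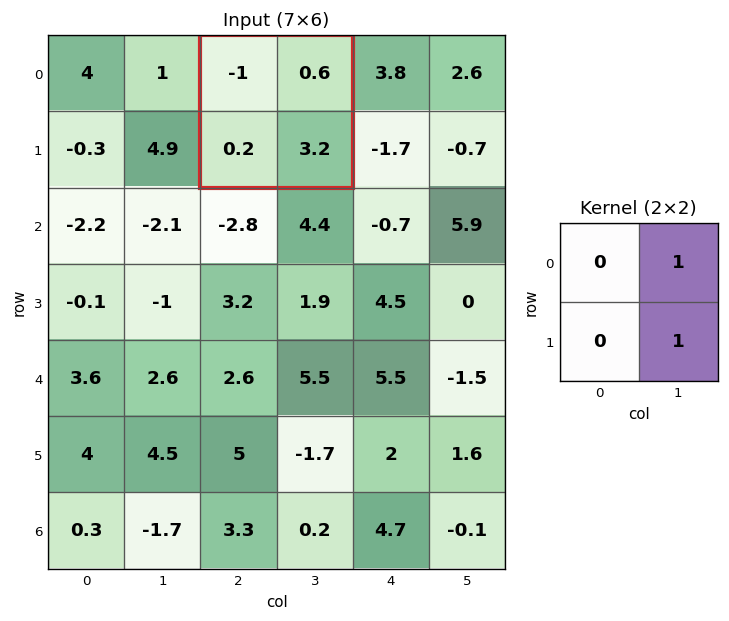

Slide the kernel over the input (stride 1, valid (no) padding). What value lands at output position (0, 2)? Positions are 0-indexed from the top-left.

The receptive field on the input at this output position is [-1 0.6 / 0.2 3.2]. Elementwise product with the kernel and sum: 0.6·1 + 3.2·1.

3.8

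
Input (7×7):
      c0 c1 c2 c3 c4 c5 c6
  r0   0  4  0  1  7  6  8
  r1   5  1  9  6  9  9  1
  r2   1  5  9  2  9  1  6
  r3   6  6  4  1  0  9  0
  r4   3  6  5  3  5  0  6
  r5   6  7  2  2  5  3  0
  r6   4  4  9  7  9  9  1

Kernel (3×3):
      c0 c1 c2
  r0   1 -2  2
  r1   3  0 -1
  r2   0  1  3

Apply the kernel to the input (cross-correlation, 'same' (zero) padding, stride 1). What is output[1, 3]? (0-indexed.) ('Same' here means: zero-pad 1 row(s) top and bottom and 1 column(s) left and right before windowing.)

59

The receptive field on the zero-padded input at this output position is [0 1 7 / 9 6 9 / 9 2 9]. Elementwise product with the kernel and sum: 0·1 + 1·-2 + 7·2 + 9·3 + 9·-1 + 2·1 + 9·3.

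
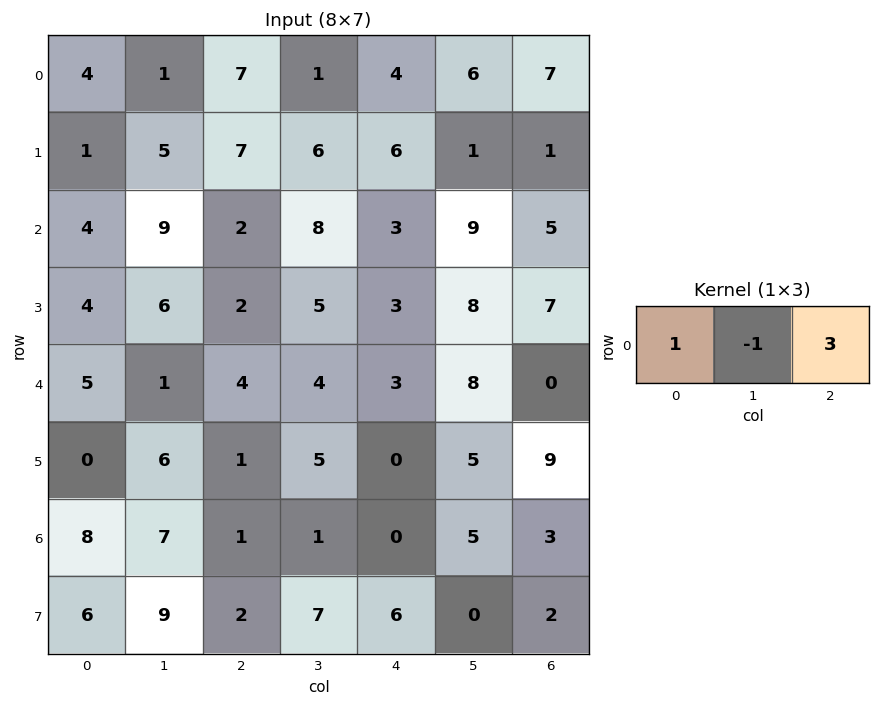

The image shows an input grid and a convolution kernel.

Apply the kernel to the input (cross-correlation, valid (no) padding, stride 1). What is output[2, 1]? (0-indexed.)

31

The receptive field on the input at this output position is [9 2 8]. Elementwise product with the kernel and sum: 9·1 + 2·-1 + 8·3.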